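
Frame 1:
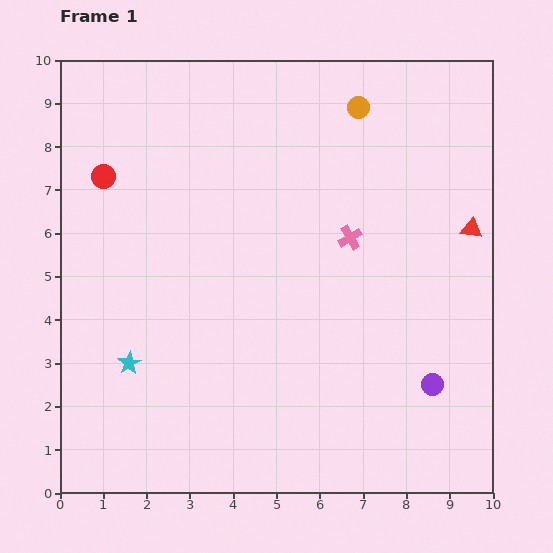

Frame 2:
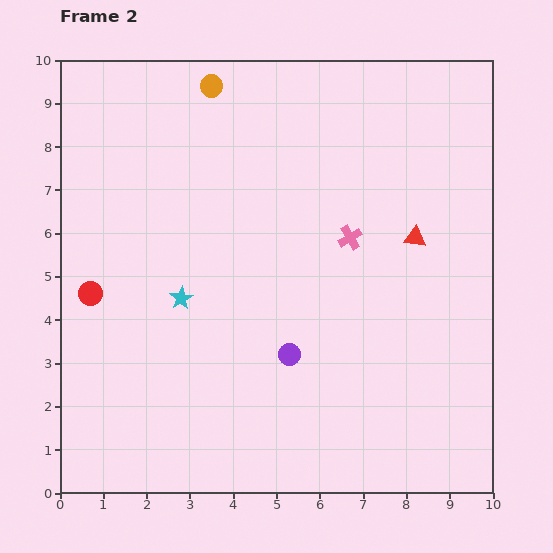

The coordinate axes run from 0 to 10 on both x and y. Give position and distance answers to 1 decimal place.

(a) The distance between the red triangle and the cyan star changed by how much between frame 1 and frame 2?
-2.9

Distance in frame 1: 8.5. Distance in frame 2: 5.6.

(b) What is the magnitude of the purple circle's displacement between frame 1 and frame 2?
3.4

The purple circle moved from (8.6, 2.5) to (5.3, 3.2), a distance of √(3.3² + 0.7²) ≈ 3.4.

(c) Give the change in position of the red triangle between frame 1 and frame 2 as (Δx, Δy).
(-1.3, -0.2)

The red triangle was at (9.5, 6.1) in frame 1 and (8.2, 5.9) in frame 2.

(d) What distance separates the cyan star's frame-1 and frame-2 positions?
1.9

The cyan star moved from (1.6, 3.0) to (2.8, 4.5), a distance of √(1.2² + 1.5²) ≈ 1.9.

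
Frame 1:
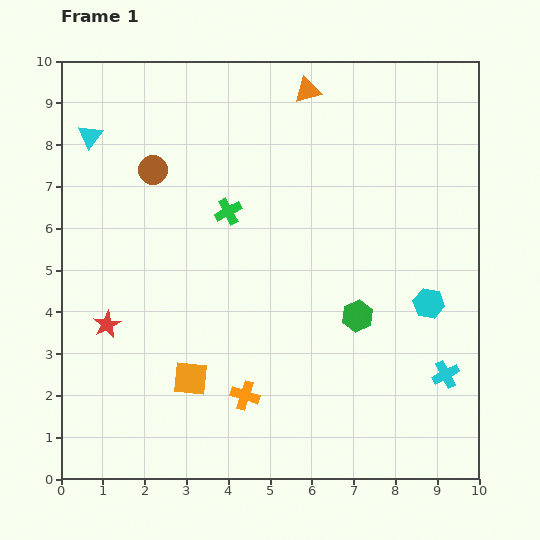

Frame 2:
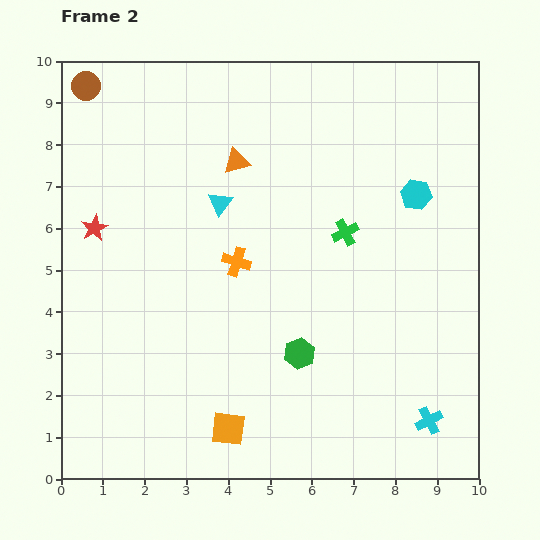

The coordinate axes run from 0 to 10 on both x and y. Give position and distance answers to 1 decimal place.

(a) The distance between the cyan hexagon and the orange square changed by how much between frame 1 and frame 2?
+1.2

Distance in frame 1: 6.0. Distance in frame 2: 7.2.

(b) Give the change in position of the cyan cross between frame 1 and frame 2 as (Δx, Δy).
(-0.4, -1.1)

The cyan cross was at (9.2, 2.5) in frame 1 and (8.8, 1.4) in frame 2.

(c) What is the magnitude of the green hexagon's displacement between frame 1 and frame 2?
1.7

The green hexagon moved from (7.1, 3.9) to (5.7, 3.0), a distance of √(1.4² + 0.9²) ≈ 1.7.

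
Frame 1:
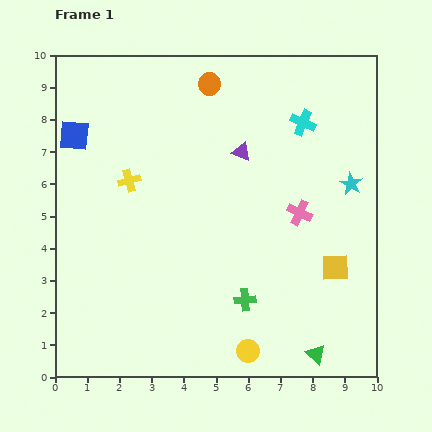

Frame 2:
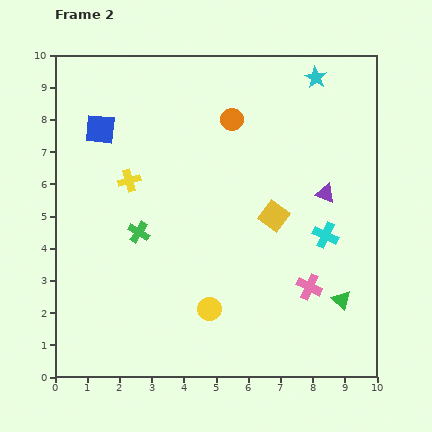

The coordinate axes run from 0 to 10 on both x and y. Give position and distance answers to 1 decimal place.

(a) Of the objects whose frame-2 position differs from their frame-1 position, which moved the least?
the blue square

(moved 0.8)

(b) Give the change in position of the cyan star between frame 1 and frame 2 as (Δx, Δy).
(-1.1, 3.3)

The cyan star was at (9.2, 6.0) in frame 1 and (8.1, 9.3) in frame 2.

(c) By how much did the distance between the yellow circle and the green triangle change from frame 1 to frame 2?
+2.0

Distance in frame 1: 2.1. Distance in frame 2: 4.1.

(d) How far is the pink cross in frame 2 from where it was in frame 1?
2.3

The pink cross moved from (7.6, 5.1) to (7.9, 2.8), a distance of √(0.3² + 2.3²) ≈ 2.3.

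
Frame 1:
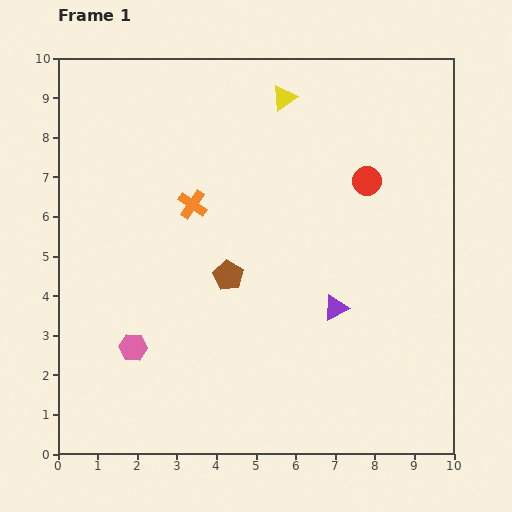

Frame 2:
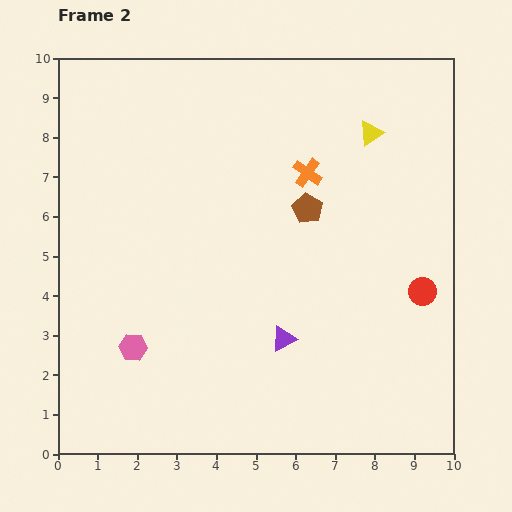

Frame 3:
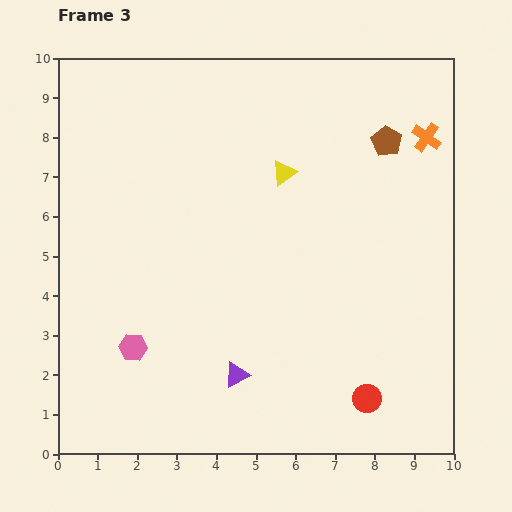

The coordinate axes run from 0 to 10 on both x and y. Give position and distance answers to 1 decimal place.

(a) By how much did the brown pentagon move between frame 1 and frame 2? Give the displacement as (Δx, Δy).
(2.0, 1.7)

The brown pentagon was at (4.3, 4.5) in frame 1 and (6.3, 6.2) in frame 2.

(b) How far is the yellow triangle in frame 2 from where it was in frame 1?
2.4

The yellow triangle moved from (5.7, 9.0) to (7.9, 8.1), a distance of √(2.2² + 0.9²) ≈ 2.4.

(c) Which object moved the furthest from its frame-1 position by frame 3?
the orange cross

(moved 6.1; next 5.5)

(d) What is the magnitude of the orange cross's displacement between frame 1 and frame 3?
6.1

The orange cross moved from (3.4, 6.3) to (9.3, 8.0), a distance of √(5.9² + 1.7²) ≈ 6.1.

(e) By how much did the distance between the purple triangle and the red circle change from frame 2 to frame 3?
-0.3

Distance in frame 2: 3.7. Distance in frame 3: 3.4.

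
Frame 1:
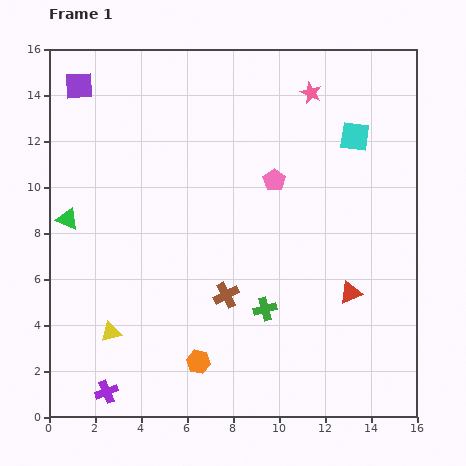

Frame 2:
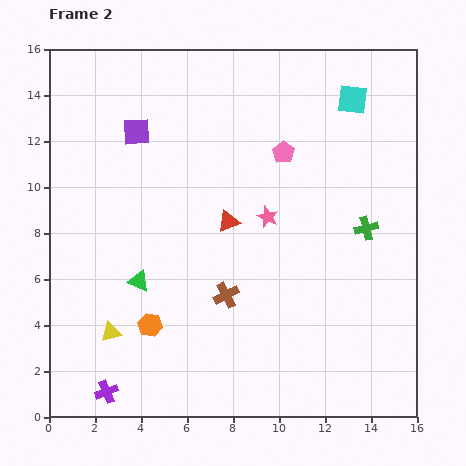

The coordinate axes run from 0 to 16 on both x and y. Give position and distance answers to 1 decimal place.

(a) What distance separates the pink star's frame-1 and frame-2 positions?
5.7

The pink star moved from (11.4, 14.1) to (9.5, 8.7), a distance of √(1.9² + 5.4²) ≈ 5.7.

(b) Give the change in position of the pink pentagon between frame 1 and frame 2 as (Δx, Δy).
(0.4, 1.2)

The pink pentagon was at (9.8, 10.3) in frame 1 and (10.2, 11.5) in frame 2.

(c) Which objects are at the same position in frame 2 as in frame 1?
the yellow triangle, the brown cross, the purple cross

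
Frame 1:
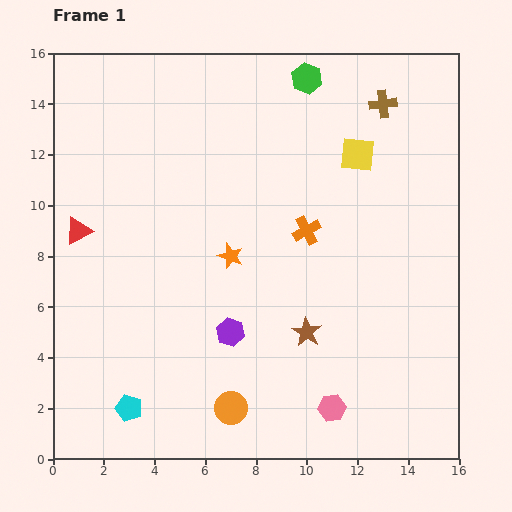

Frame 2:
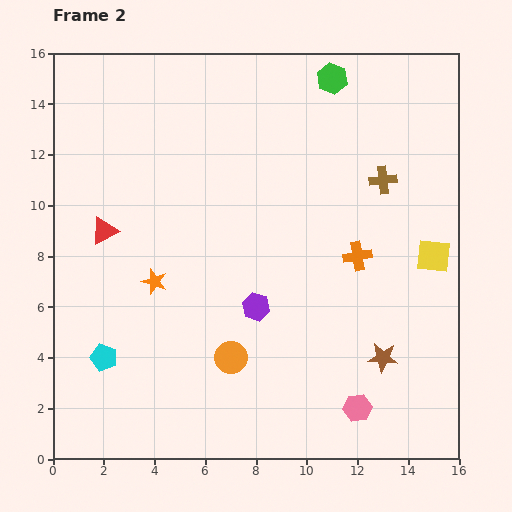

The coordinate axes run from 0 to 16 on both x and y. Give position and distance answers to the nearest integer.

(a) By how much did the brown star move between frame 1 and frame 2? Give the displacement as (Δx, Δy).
(3, -1)

The brown star was at (10, 5) in frame 1 and (13, 4) in frame 2.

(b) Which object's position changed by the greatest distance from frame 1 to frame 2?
the yellow square

(moved 5; next 3)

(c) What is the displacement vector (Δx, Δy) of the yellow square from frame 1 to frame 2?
(3, -4)

The yellow square was at (12, 12) in frame 1 and (15, 8) in frame 2.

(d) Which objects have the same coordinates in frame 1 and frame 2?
none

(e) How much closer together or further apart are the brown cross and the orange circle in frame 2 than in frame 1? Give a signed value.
-4

Distance in frame 1: 13. Distance in frame 2: 9.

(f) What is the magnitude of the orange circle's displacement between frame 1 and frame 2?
2

The orange circle moved from (7, 2) to (7, 4), a distance of √(0² + 2²) ≈ 2.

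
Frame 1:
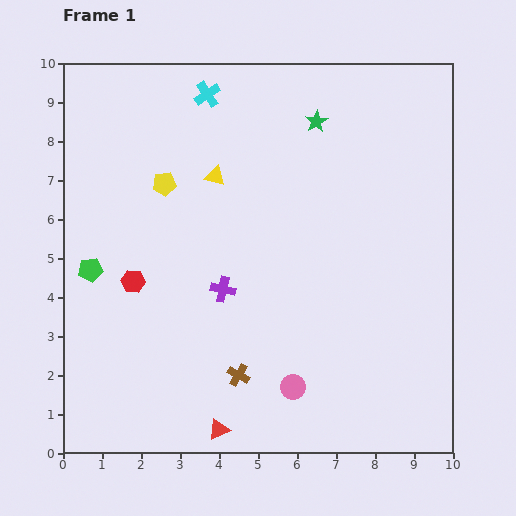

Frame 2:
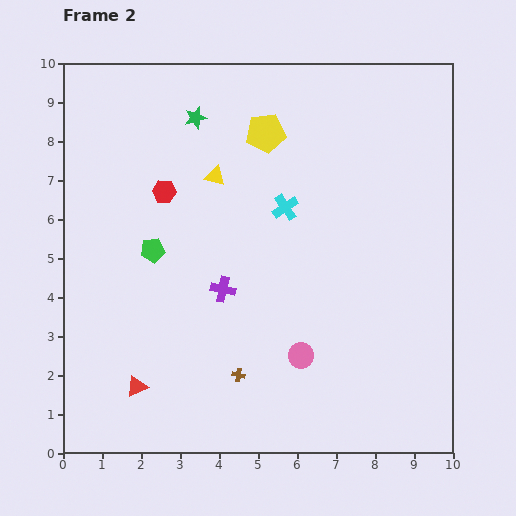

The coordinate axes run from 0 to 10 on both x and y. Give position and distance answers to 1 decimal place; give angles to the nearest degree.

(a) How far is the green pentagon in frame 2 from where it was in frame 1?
1.7

The green pentagon moved from (0.7, 4.7) to (2.3, 5.2), a distance of √(1.6² + 0.5²) ≈ 1.7.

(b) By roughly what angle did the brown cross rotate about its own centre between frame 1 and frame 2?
20° counter-clockwise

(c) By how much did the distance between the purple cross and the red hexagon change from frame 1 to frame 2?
+0.6

Distance in frame 1: 2.3. Distance in frame 2: 2.9.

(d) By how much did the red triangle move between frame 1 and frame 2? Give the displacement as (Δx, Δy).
(-2.1, 1.1)

The red triangle was at (4.0, 0.6) in frame 1 and (1.9, 1.7) in frame 2.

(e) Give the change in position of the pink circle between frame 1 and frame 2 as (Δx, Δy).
(0.2, 0.8)

The pink circle was at (5.9, 1.7) in frame 1 and (6.1, 2.5) in frame 2.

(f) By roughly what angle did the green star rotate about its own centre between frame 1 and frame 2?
16° clockwise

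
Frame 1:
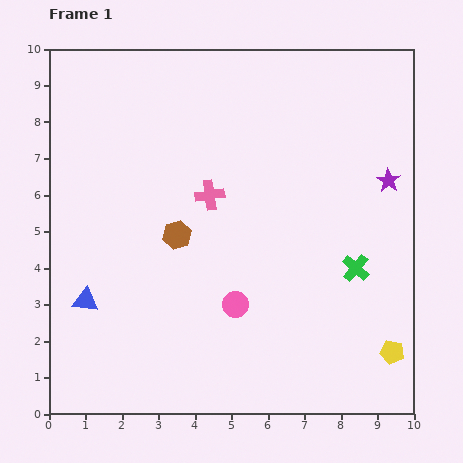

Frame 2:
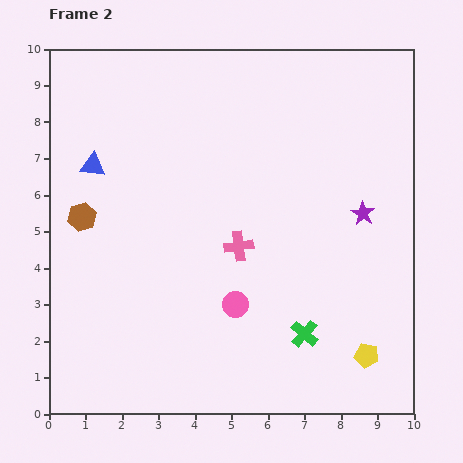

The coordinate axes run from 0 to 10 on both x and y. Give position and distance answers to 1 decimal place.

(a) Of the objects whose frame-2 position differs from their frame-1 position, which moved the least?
the yellow pentagon

(moved 0.7)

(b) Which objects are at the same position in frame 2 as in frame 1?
the pink circle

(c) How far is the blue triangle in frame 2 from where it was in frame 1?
3.7

The blue triangle moved from (1.0, 3.1) to (1.2, 6.8), a distance of √(0.2² + 3.7²) ≈ 3.7.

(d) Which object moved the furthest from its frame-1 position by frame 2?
the blue triangle

(moved 3.7; next 2.6)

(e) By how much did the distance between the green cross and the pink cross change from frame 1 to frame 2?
-1.5

Distance in frame 1: 4.5. Distance in frame 2: 3.0.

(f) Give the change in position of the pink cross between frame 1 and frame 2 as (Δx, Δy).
(0.8, -1.4)

The pink cross was at (4.4, 6.0) in frame 1 and (5.2, 4.6) in frame 2.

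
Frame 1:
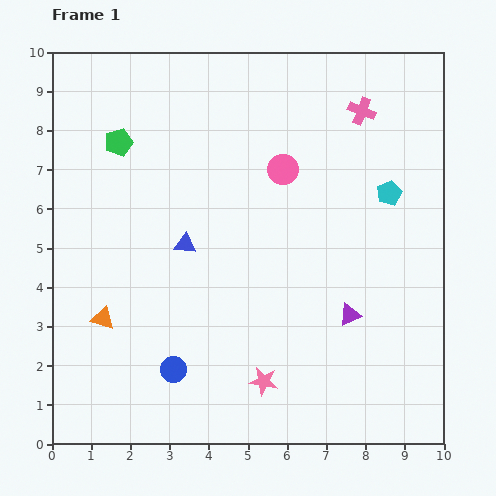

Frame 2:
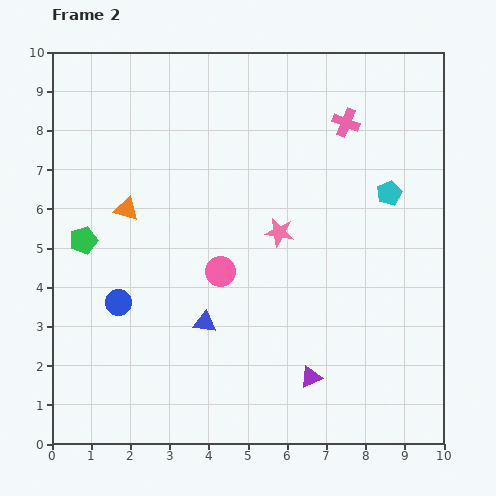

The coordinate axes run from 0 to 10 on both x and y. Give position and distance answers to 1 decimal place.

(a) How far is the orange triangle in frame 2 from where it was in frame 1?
2.9

The orange triangle moved from (1.3, 3.2) to (1.9, 6.0), a distance of √(0.6² + 2.8²) ≈ 2.9.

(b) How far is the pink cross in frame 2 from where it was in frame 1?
0.5

The pink cross moved from (7.9, 8.5) to (7.5, 8.2), a distance of √(0.4² + 0.3²) ≈ 0.5.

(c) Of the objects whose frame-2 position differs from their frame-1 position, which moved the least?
the pink cross

(moved 0.5)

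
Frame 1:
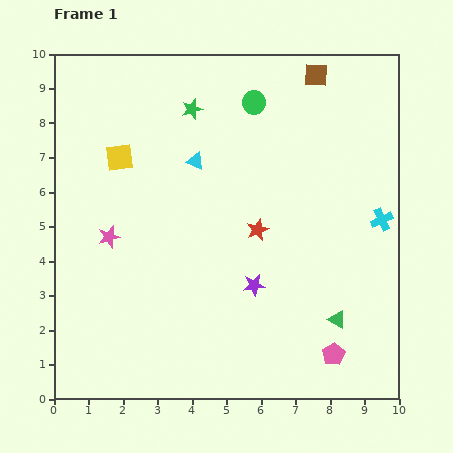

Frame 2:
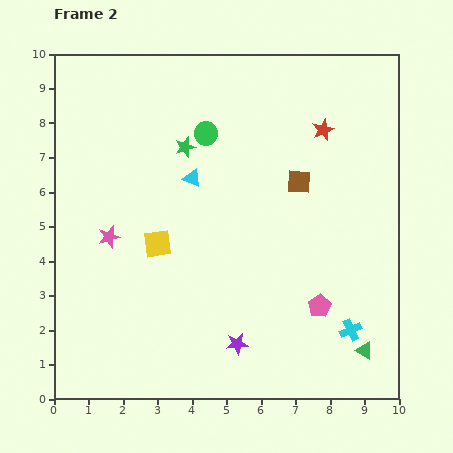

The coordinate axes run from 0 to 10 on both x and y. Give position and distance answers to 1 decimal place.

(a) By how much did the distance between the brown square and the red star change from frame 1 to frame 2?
-3.1

Distance in frame 1: 4.8. Distance in frame 2: 1.7.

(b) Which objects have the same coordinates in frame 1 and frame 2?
the pink star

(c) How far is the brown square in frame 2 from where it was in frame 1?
3.1

The brown square moved from (7.6, 9.4) to (7.1, 6.3), a distance of √(0.5² + 3.1²) ≈ 3.1.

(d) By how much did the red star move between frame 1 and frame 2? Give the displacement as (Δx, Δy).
(1.9, 2.9)

The red star was at (5.9, 4.9) in frame 1 and (7.8, 7.8) in frame 2.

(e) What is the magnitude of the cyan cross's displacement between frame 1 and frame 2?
3.3

The cyan cross moved from (9.5, 5.2) to (8.6, 2.0), a distance of √(0.9² + 3.2²) ≈ 3.3.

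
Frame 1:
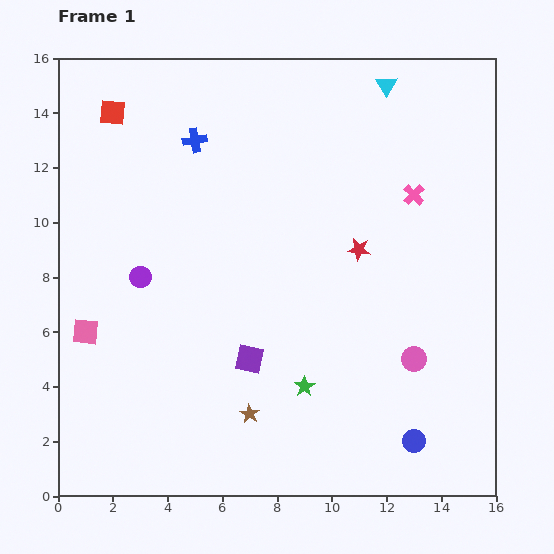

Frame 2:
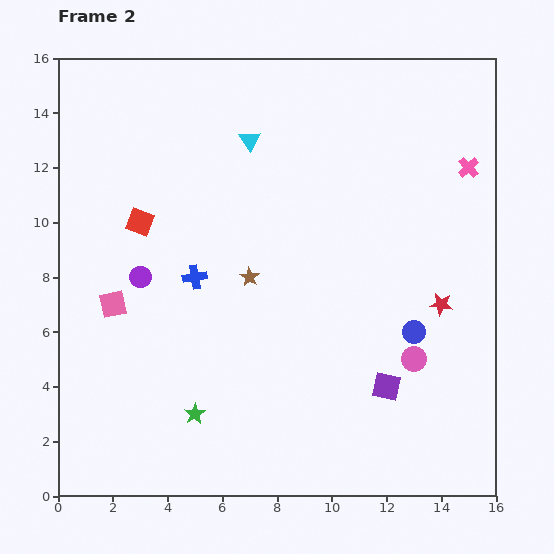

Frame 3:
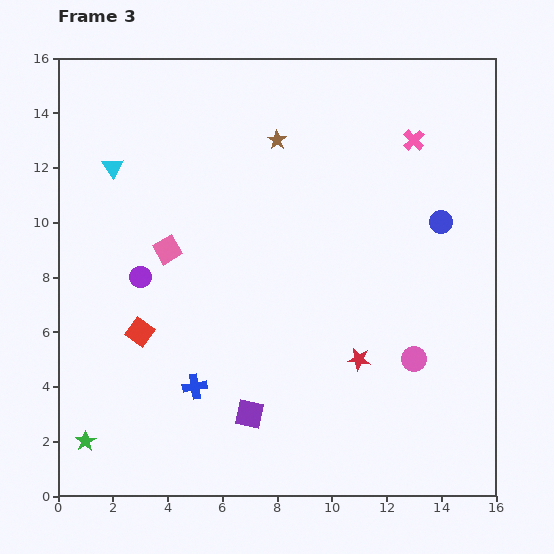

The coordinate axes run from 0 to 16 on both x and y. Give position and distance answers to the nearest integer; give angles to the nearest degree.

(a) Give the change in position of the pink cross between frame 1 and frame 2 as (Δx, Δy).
(2, 1)

The pink cross was at (13, 11) in frame 1 and (15, 12) in frame 2.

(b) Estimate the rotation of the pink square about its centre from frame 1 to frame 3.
35° counter-clockwise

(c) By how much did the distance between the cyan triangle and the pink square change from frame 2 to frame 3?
-4

Distance in frame 2: 8. Distance in frame 3: 4.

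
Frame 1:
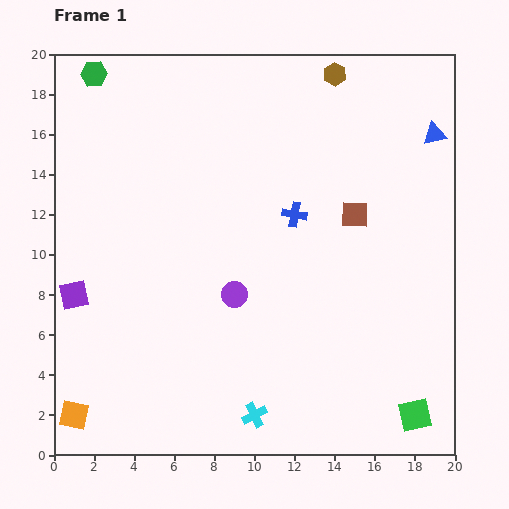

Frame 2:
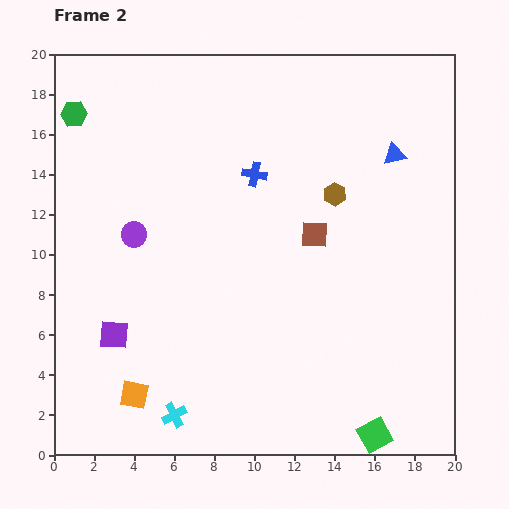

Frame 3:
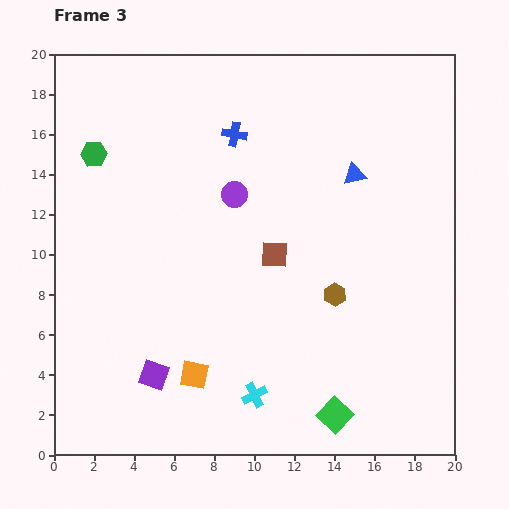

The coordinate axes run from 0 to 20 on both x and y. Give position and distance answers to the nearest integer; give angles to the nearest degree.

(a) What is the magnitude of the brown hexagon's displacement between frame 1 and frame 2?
6

The brown hexagon moved from (14, 19) to (14, 13), a distance of √(0² + 6²) ≈ 6.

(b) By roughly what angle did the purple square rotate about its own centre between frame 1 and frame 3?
31° clockwise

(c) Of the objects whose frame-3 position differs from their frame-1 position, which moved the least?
the cyan cross

(moved 1)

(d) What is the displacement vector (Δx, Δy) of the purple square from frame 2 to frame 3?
(2, -2)

The purple square was at (3, 6) in frame 2 and (5, 4) in frame 3.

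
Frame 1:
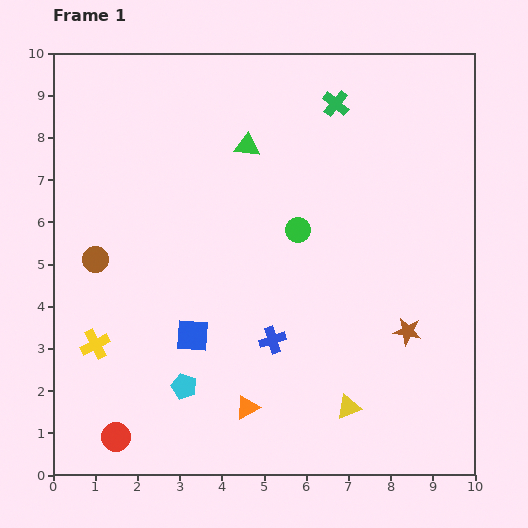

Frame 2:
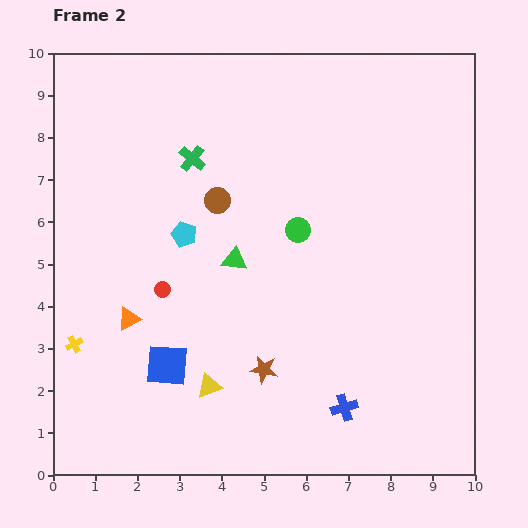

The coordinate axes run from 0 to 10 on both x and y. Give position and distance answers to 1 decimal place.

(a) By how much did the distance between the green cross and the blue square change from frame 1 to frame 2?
-1.6

Distance in frame 1: 6.5. Distance in frame 2: 4.9.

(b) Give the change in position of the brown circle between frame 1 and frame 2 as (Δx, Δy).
(2.9, 1.4)

The brown circle was at (1.0, 5.1) in frame 1 and (3.9, 6.5) in frame 2.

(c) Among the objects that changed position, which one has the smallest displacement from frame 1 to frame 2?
the yellow cross

(moved 0.5)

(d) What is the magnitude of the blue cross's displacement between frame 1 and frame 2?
2.3

The blue cross moved from (5.2, 3.2) to (6.9, 1.6), a distance of √(1.7² + 1.6²) ≈ 2.3.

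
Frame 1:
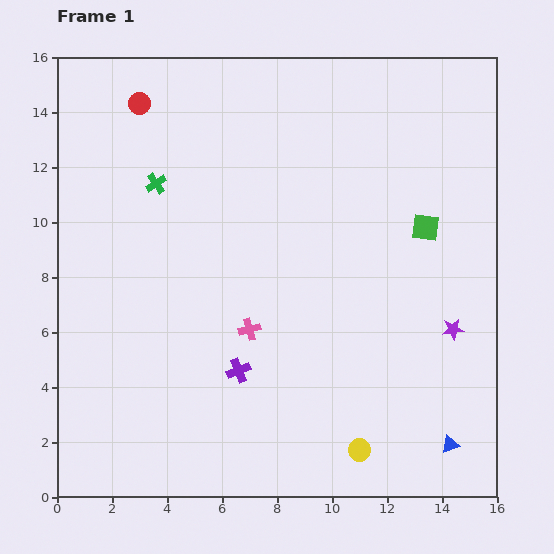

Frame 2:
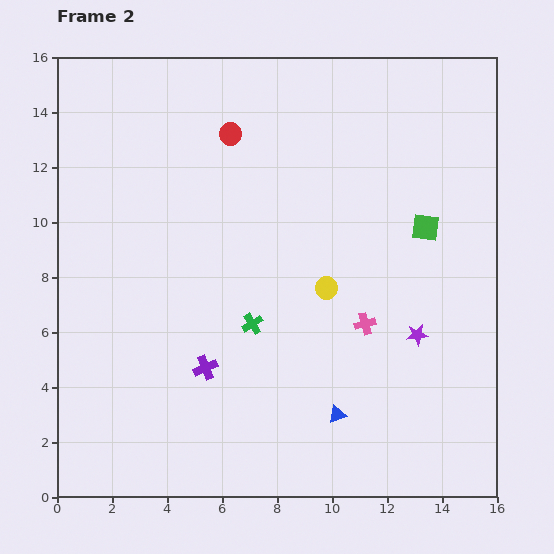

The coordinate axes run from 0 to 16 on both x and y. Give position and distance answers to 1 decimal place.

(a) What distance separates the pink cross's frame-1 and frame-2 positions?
4.2

The pink cross moved from (7.0, 6.1) to (11.2, 6.3), a distance of √(4.2² + 0.2²) ≈ 4.2.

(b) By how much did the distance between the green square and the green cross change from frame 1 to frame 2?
-2.7

Distance in frame 1: 9.9. Distance in frame 2: 7.2.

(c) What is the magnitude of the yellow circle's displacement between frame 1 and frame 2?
6.0

The yellow circle moved from (11.0, 1.7) to (9.8, 7.6), a distance of √(1.2² + 5.9²) ≈ 6.0.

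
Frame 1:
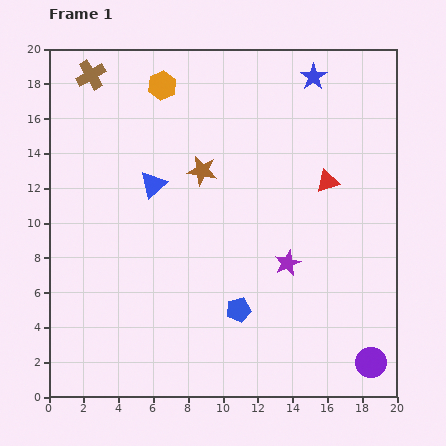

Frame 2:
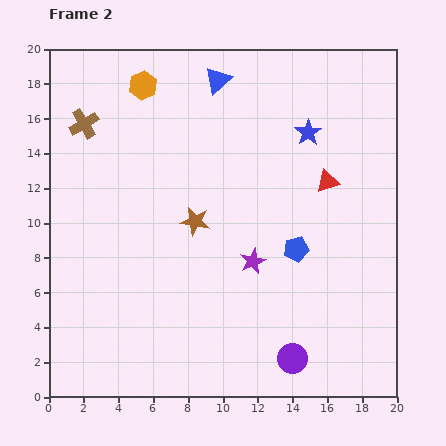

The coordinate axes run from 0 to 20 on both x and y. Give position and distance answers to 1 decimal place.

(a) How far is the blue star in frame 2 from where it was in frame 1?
3.2

The blue star moved from (15.2, 18.4) to (14.9, 15.2), a distance of √(0.3² + 3.2²) ≈ 3.2.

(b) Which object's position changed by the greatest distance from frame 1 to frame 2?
the blue triangle

(moved 7.0; next 4.8)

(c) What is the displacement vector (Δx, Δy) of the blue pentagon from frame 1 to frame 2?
(3.3, 3.5)

The blue pentagon was at (10.9, 5.0) in frame 1 and (14.2, 8.5) in frame 2.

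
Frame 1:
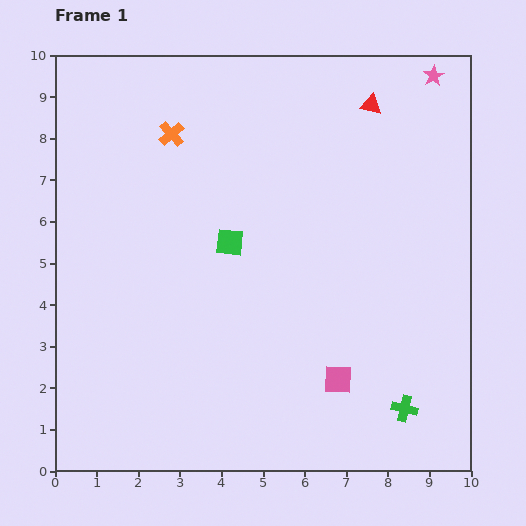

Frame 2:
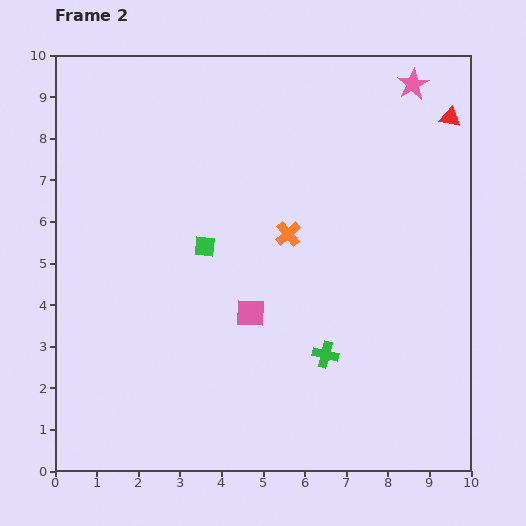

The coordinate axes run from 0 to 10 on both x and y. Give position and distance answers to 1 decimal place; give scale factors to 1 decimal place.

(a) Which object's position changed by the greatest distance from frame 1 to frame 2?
the orange cross

(moved 3.7; next 2.6)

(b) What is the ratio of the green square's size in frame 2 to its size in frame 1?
0.7×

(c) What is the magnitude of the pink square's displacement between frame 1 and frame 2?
2.6

The pink square moved from (6.8, 2.2) to (4.7, 3.8), a distance of √(2.1² + 1.6²) ≈ 2.6.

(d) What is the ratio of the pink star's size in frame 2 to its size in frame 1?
1.5×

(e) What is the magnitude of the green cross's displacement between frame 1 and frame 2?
2.3

The green cross moved from (8.4, 1.5) to (6.5, 2.8), a distance of √(1.9² + 1.3²) ≈ 2.3.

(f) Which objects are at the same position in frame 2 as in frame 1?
none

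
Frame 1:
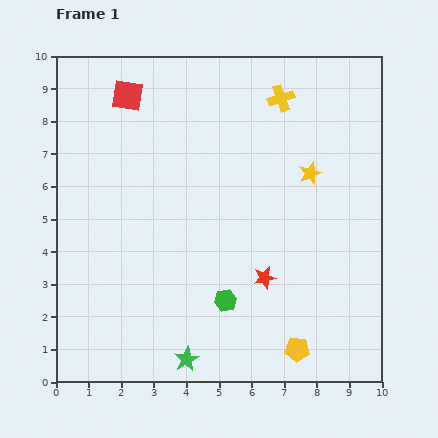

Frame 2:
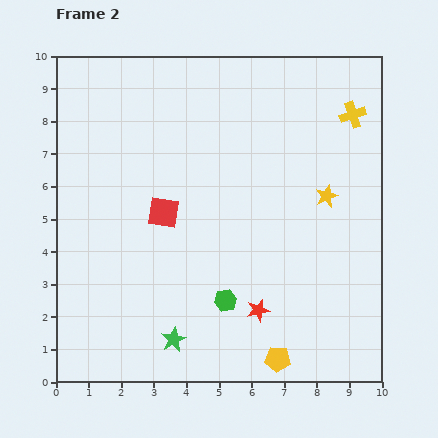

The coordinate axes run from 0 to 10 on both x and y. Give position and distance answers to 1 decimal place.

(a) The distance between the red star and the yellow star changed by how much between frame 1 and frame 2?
+0.6

Distance in frame 1: 3.5. Distance in frame 2: 4.1.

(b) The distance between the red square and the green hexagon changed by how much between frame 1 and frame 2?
-3.7

Distance in frame 1: 7.0. Distance in frame 2: 3.3.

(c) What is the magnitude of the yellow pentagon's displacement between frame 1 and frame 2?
0.7

The yellow pentagon moved from (7.4, 1.0) to (6.8, 0.7), a distance of √(0.6² + 0.3²) ≈ 0.7.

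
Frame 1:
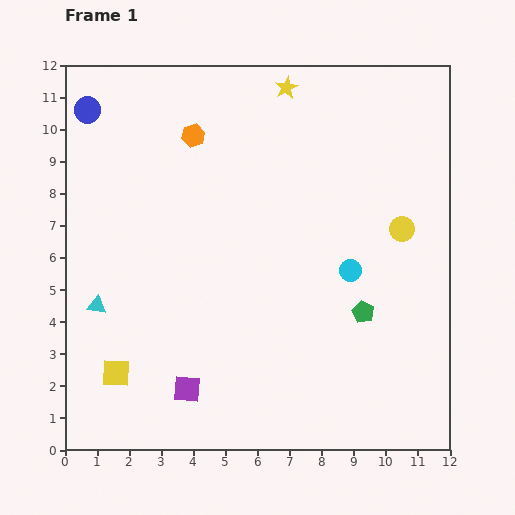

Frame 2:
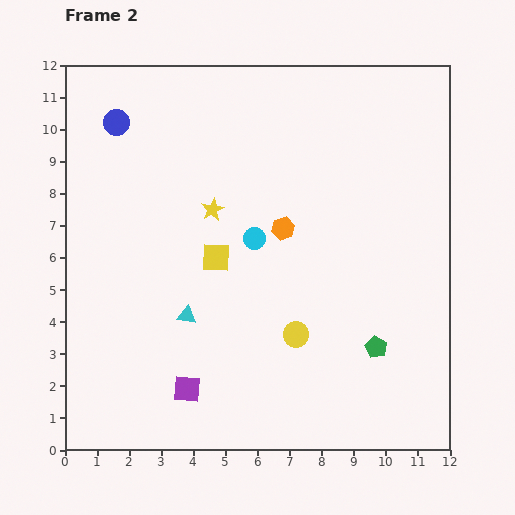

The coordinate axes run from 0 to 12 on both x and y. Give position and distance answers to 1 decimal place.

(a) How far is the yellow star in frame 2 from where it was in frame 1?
4.4

The yellow star moved from (6.9, 11.3) to (4.6, 7.5), a distance of √(2.3² + 3.8²) ≈ 4.4.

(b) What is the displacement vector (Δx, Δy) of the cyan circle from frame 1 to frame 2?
(-3.0, 1.0)

The cyan circle was at (8.9, 5.6) in frame 1 and (5.9, 6.6) in frame 2.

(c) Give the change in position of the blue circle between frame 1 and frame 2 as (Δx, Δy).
(0.9, -0.4)

The blue circle was at (0.7, 10.6) in frame 1 and (1.6, 10.2) in frame 2.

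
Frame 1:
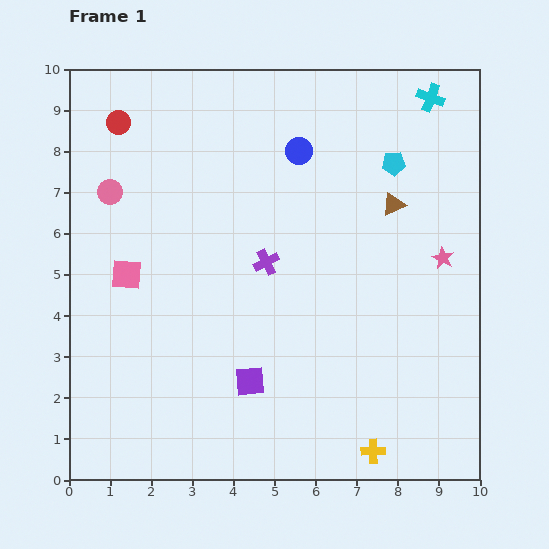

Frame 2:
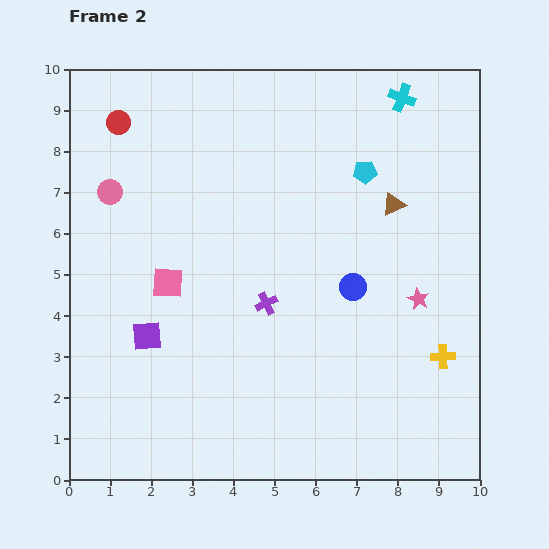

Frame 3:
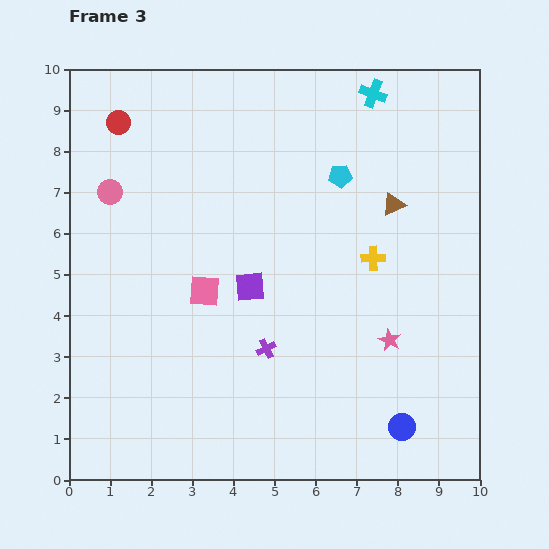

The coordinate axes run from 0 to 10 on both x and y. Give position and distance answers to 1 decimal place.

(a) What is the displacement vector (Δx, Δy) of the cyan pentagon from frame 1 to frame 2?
(-0.7, -0.2)

The cyan pentagon was at (7.9, 7.7) in frame 1 and (7.2, 7.5) in frame 2.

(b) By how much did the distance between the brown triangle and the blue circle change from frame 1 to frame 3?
+2.8

Distance in frame 1: 2.6. Distance in frame 3: 5.4.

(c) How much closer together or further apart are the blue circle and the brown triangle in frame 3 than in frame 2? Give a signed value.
+3.2

Distance in frame 2: 2.2. Distance in frame 3: 5.4.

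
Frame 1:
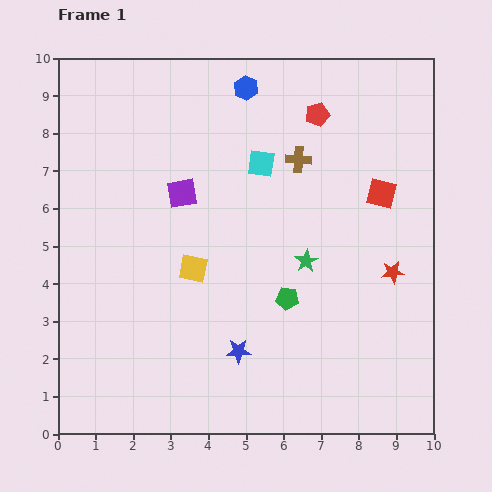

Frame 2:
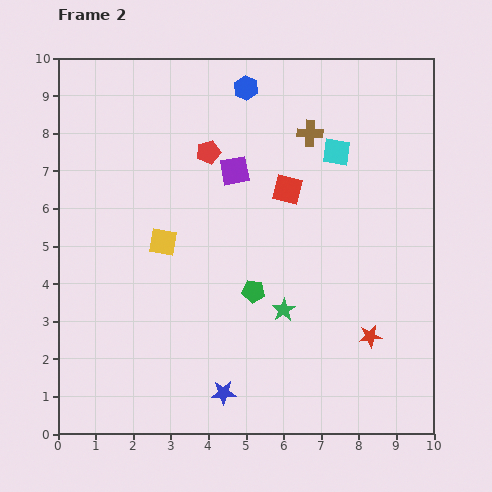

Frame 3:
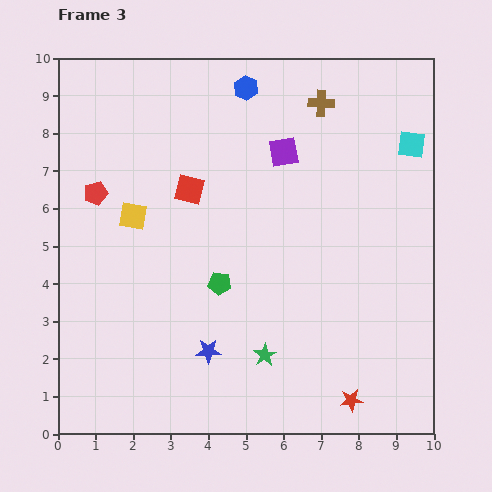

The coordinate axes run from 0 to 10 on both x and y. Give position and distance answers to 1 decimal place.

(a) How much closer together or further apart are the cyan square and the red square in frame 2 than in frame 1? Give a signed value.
-1.7

Distance in frame 1: 3.3. Distance in frame 2: 1.6.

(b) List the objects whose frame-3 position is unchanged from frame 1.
the blue hexagon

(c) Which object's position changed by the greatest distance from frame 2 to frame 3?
the red pentagon

(moved 3.2; next 2.6)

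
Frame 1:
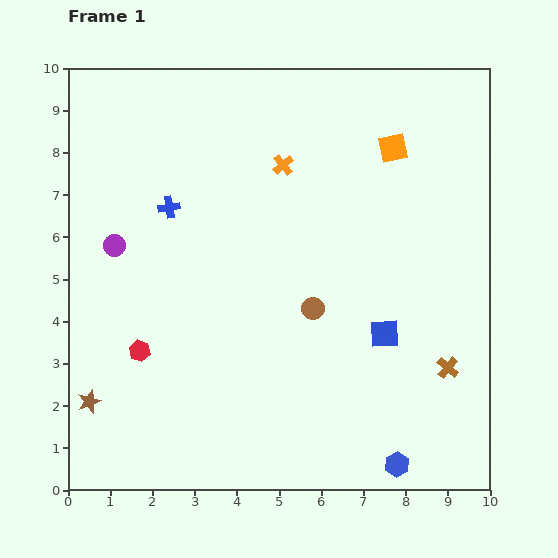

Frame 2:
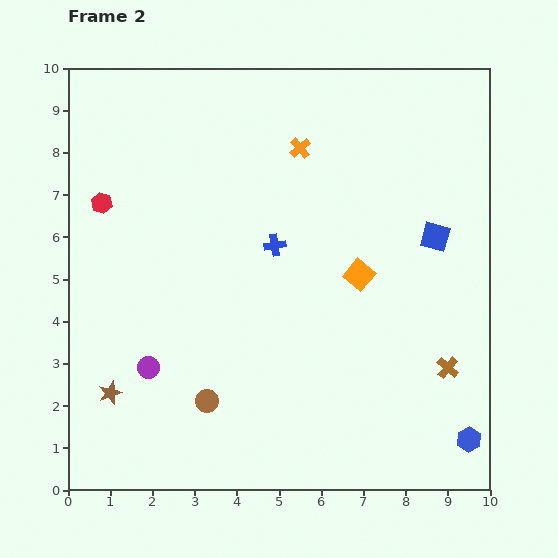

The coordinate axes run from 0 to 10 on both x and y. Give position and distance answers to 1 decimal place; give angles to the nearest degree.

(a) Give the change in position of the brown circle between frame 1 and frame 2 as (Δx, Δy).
(-2.5, -2.2)

The brown circle was at (5.8, 4.3) in frame 1 and (3.3, 2.1) in frame 2.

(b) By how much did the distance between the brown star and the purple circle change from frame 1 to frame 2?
-2.6

Distance in frame 1: 3.7. Distance in frame 2: 1.1.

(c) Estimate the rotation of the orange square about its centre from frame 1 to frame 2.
38° counter-clockwise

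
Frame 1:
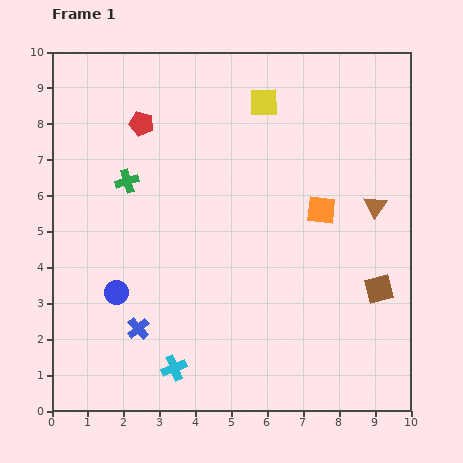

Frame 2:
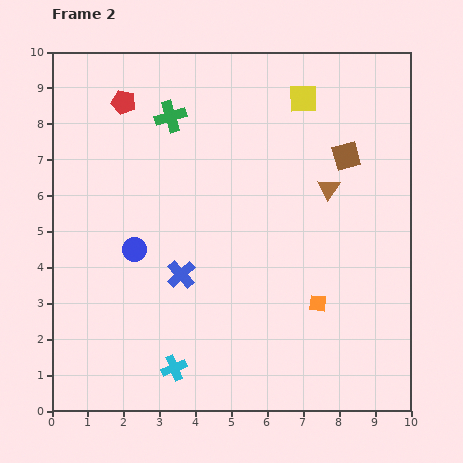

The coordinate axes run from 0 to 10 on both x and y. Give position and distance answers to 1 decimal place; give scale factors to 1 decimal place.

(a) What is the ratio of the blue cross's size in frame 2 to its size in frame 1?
1.3×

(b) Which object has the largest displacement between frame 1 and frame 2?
the brown square

(moved 3.8; next 2.6)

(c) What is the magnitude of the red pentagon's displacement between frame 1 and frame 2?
0.8

The red pentagon moved from (2.5, 8.0) to (2.0, 8.6), a distance of √(0.5² + 0.6²) ≈ 0.8.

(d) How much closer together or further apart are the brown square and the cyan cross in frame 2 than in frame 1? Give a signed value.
+1.5

Distance in frame 1: 6.1. Distance in frame 2: 7.6.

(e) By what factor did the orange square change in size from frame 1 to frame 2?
0.6×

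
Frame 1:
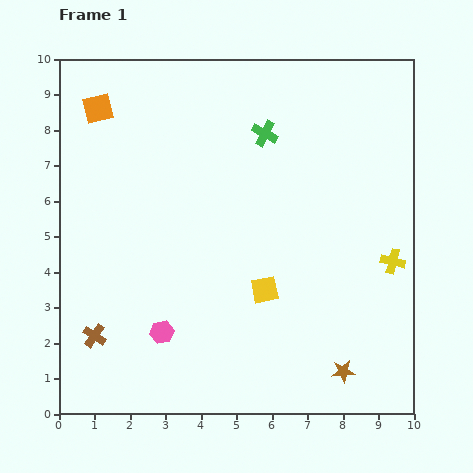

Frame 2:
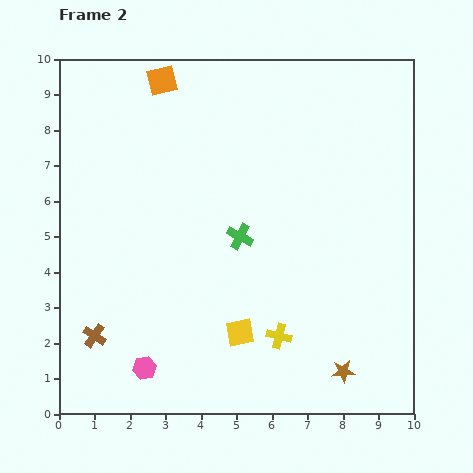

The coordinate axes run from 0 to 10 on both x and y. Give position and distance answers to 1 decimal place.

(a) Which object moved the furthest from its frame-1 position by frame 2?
the yellow cross

(moved 3.8; next 3.0)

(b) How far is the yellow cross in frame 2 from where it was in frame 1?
3.8

The yellow cross moved from (9.4, 4.3) to (6.2, 2.2), a distance of √(3.2² + 2.1²) ≈ 3.8.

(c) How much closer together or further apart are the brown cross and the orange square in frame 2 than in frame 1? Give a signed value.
+1.0

Distance in frame 1: 6.4. Distance in frame 2: 7.4.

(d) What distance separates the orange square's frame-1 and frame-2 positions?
2.0

The orange square moved from (1.1, 8.6) to (2.9, 9.4), a distance of √(1.8² + 0.8²) ≈ 2.0.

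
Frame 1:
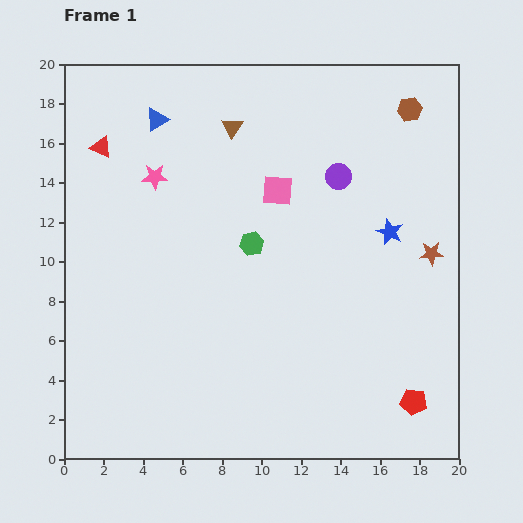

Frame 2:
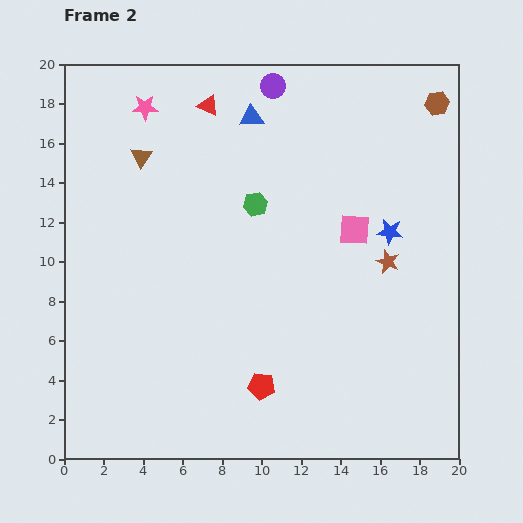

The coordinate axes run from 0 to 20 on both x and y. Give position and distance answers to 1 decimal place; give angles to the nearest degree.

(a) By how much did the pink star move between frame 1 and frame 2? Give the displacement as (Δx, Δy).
(-0.5, 3.5)

The pink star was at (4.6, 14.3) in frame 1 and (4.1, 17.8) in frame 2.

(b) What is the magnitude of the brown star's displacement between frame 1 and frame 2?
2.2

The brown star moved from (18.6, 10.4) to (16.4, 10.0), a distance of √(2.2² + 0.4²) ≈ 2.2.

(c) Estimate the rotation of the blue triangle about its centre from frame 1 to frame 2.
28° clockwise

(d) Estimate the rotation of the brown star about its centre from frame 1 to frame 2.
26° clockwise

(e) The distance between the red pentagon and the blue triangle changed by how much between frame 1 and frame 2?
-5.7

Distance in frame 1: 19.3. Distance in frame 2: 13.6.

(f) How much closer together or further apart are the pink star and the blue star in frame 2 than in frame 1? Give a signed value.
+1.7

Distance in frame 1: 12.2. Distance in frame 2: 13.9.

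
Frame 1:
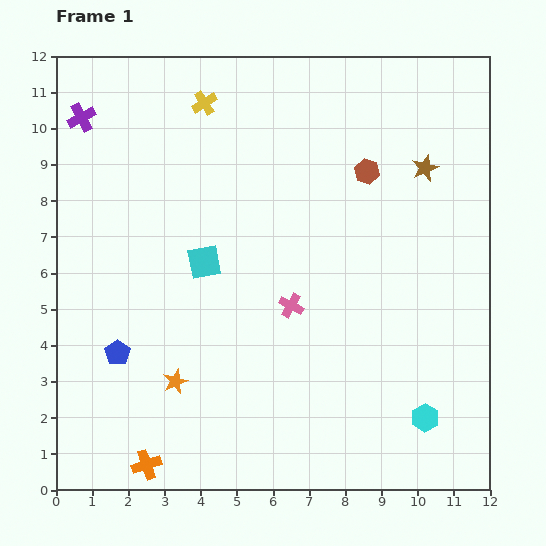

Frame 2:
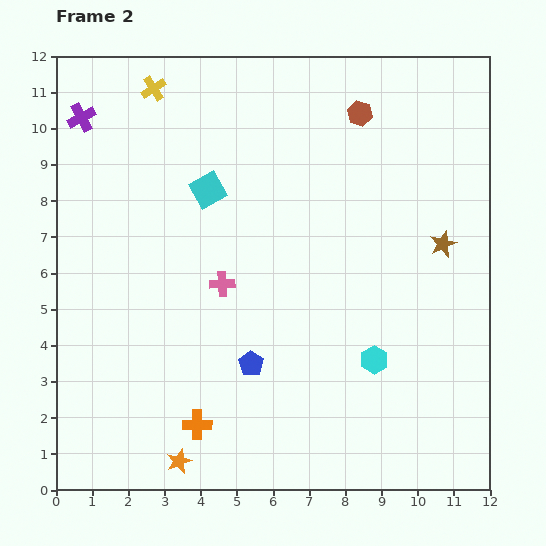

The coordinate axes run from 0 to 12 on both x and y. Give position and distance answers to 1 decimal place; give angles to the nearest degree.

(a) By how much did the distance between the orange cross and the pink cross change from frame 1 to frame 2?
-1.9

Distance in frame 1: 5.9. Distance in frame 2: 4.0.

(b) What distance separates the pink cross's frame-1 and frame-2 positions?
2.0

The pink cross moved from (6.5, 5.1) to (4.6, 5.7), a distance of √(1.9² + 0.6²) ≈ 2.0.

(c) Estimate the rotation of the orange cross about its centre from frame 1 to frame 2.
20° clockwise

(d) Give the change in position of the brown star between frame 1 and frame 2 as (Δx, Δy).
(0.5, -2.1)

The brown star was at (10.2, 8.9) in frame 1 and (10.7, 6.8) in frame 2.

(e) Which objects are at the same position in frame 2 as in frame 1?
the purple cross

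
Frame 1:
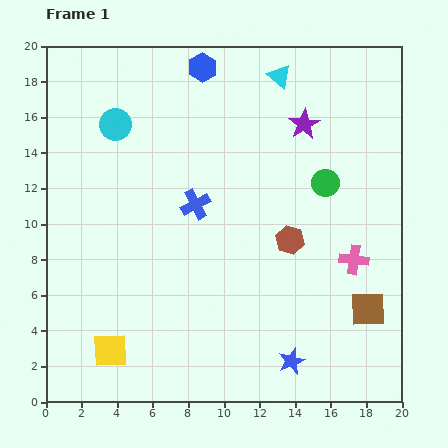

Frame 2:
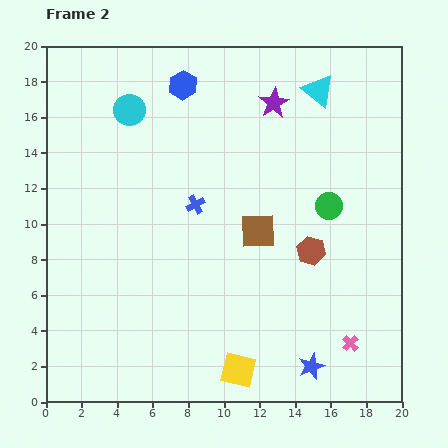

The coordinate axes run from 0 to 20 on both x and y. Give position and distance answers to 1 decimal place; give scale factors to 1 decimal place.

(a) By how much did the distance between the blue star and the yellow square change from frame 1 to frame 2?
-6.1

Distance in frame 1: 10.2. Distance in frame 2: 4.1.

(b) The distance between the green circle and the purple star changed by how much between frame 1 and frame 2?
+3.1

Distance in frame 1: 3.5. Distance in frame 2: 6.6.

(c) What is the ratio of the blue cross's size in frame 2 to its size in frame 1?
0.6×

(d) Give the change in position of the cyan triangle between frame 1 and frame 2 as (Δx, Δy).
(2.2, -0.8)

The cyan triangle was at (13.1, 18.3) in frame 1 and (15.3, 17.5) in frame 2.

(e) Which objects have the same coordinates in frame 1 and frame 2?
the blue cross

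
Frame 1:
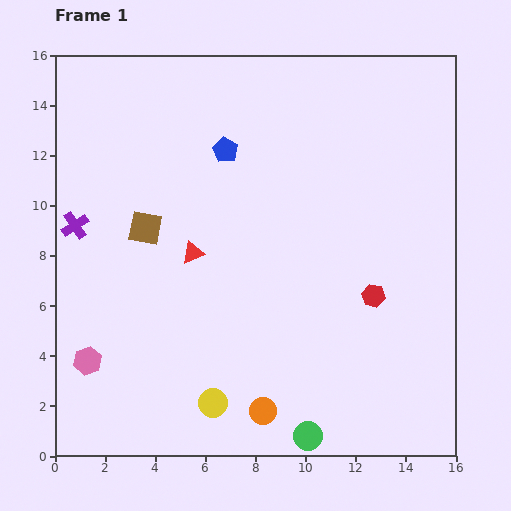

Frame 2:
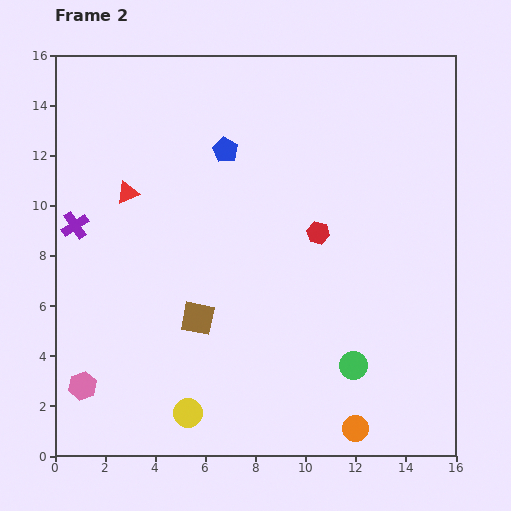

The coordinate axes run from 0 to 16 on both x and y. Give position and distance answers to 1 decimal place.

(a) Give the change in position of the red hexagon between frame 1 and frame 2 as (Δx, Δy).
(-2.2, 2.5)

The red hexagon was at (12.7, 6.4) in frame 1 and (10.5, 8.9) in frame 2.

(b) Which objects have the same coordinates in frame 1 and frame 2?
the purple cross, the blue pentagon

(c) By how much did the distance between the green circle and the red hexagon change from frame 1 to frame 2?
-0.7

Distance in frame 1: 6.2. Distance in frame 2: 5.5.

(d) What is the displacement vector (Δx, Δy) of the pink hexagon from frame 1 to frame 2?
(-0.2, -1.0)

The pink hexagon was at (1.3, 3.8) in frame 1 and (1.1, 2.8) in frame 2.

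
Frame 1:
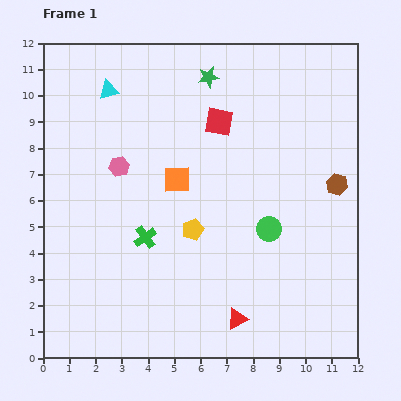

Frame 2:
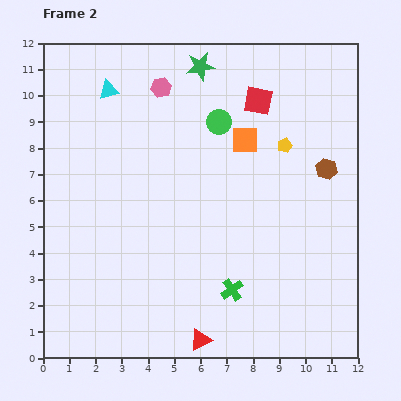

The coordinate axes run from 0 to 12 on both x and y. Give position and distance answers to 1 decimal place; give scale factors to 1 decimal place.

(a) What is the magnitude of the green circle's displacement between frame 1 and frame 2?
4.5

The green circle moved from (8.6, 4.9) to (6.7, 9.0), a distance of √(1.9² + 4.1²) ≈ 4.5.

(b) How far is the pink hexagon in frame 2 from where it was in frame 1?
3.4

The pink hexagon moved from (2.9, 7.3) to (4.5, 10.3), a distance of √(1.6² + 3.0²) ≈ 3.4.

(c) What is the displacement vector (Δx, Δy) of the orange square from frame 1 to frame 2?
(2.6, 1.5)

The orange square was at (5.1, 6.8) in frame 1 and (7.7, 8.3) in frame 2.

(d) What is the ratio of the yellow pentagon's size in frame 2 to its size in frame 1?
0.7×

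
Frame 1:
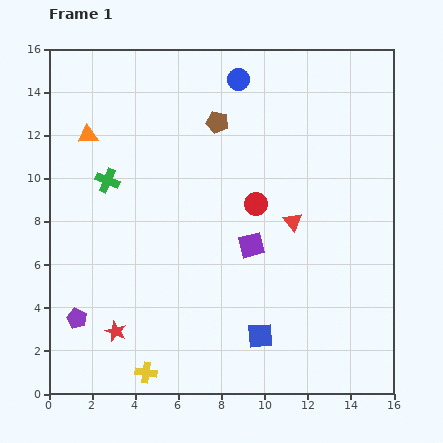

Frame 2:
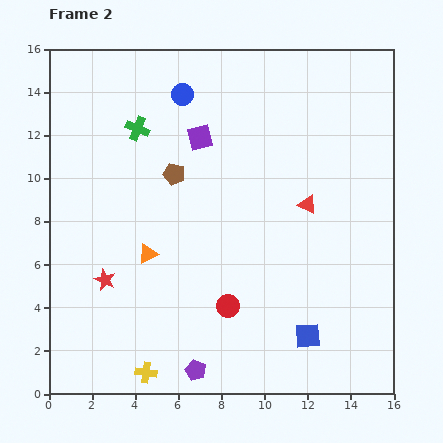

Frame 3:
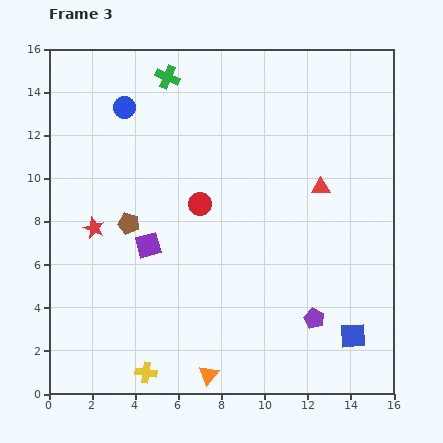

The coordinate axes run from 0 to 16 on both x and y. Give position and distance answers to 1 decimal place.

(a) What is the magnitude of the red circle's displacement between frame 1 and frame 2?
4.9

The red circle moved from (9.6, 8.8) to (8.3, 4.1), a distance of √(1.3² + 4.7²) ≈ 4.9.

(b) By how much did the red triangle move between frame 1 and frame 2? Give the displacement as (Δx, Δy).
(0.7, 0.8)

The red triangle was at (11.3, 8.0) in frame 1 and (12.0, 8.8) in frame 2.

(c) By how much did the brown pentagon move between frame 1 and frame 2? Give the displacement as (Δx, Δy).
(-2.0, -2.4)

The brown pentagon was at (7.8, 12.6) in frame 1 and (5.8, 10.2) in frame 2.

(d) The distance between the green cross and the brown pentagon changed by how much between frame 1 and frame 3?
+1.2

Distance in frame 1: 5.8. Distance in frame 3: 7.0.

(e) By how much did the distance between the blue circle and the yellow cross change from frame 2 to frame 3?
-0.7

Distance in frame 2: 13.0. Distance in frame 3: 12.3.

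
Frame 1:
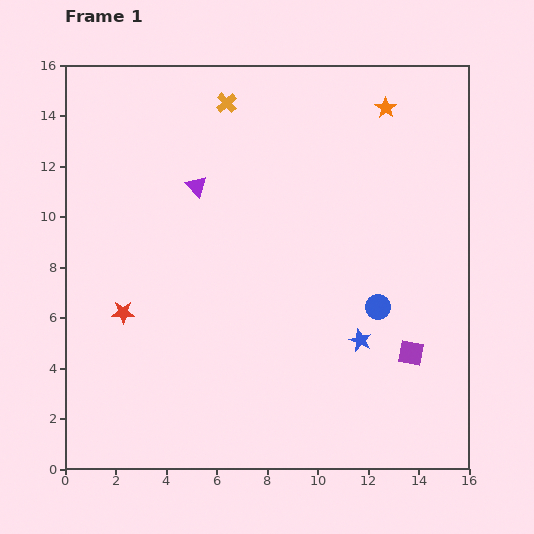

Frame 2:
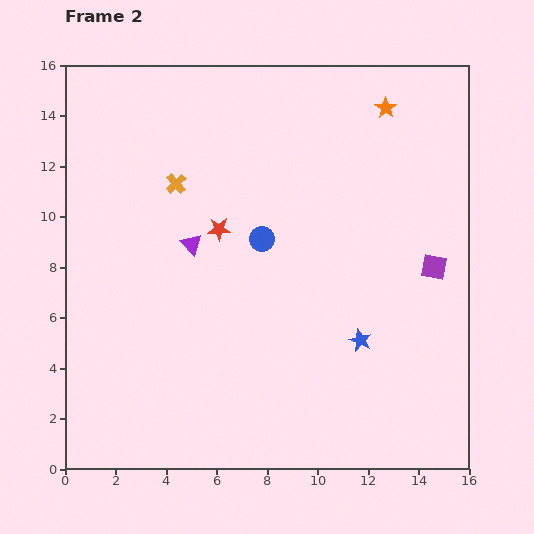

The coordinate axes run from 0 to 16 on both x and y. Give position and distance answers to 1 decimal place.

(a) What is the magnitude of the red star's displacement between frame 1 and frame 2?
5.0

The red star moved from (2.3, 6.2) to (6.1, 9.5), a distance of √(3.8² + 3.3²) ≈ 5.0.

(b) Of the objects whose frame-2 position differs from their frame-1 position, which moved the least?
the purple triangle

(moved 2.3)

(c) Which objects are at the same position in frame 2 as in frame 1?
the blue star, the orange star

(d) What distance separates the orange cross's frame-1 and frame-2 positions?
3.8

The orange cross moved from (6.4, 14.5) to (4.4, 11.3), a distance of √(2.0² + 3.2²) ≈ 3.8.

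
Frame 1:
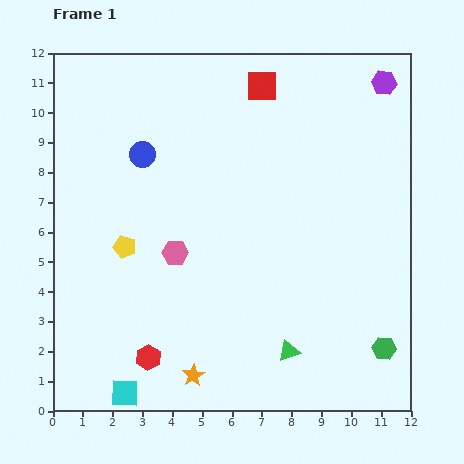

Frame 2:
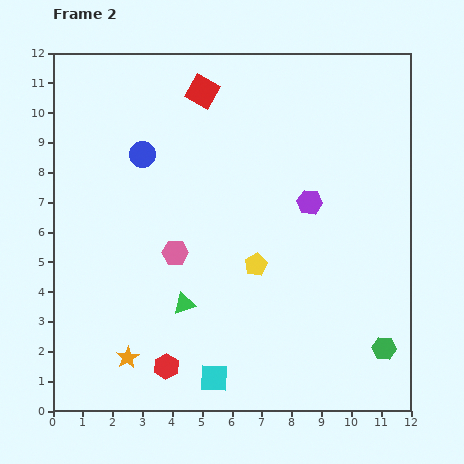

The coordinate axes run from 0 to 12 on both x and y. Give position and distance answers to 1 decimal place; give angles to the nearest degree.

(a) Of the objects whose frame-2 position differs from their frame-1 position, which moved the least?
the red hexagon

(moved 0.7)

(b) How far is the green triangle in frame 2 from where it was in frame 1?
3.8

The green triangle moved from (7.9, 2.0) to (4.4, 3.6), a distance of √(3.5² + 1.6²) ≈ 3.8.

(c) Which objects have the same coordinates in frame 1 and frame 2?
the green hexagon, the pink hexagon, the blue circle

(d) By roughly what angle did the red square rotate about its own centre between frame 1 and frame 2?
29° clockwise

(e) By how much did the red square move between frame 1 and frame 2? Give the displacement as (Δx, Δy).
(-2.0, -0.2)

The red square was at (7.0, 10.9) in frame 1 and (5.0, 10.7) in frame 2.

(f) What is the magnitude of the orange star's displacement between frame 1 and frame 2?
2.3

The orange star moved from (4.7, 1.2) to (2.5, 1.8), a distance of √(2.2² + 0.6²) ≈ 2.3.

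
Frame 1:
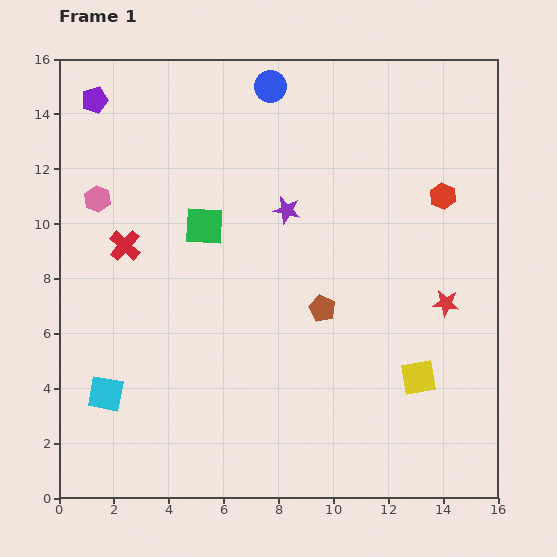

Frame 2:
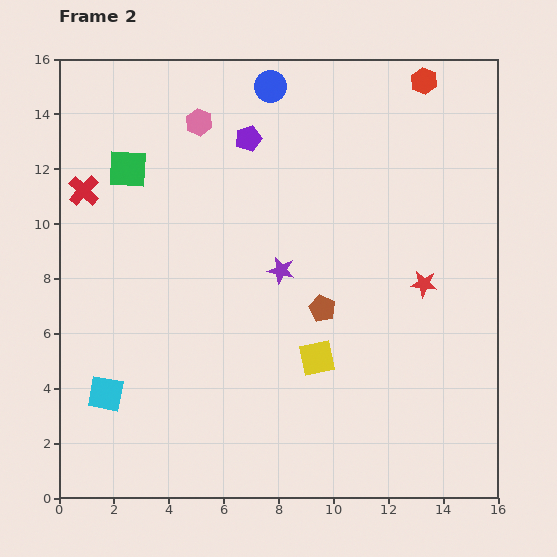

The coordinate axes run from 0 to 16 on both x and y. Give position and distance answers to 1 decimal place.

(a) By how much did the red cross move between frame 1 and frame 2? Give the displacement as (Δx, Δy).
(-1.5, 2.0)

The red cross was at (2.4, 9.2) in frame 1 and (0.9, 11.2) in frame 2.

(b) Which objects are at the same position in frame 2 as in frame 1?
the brown pentagon, the blue circle, the cyan square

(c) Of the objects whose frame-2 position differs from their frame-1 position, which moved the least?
the red star

(moved 1.1)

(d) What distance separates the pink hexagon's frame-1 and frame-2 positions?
4.6

The pink hexagon moved from (1.4, 10.9) to (5.1, 13.7), a distance of √(3.7² + 2.8²) ≈ 4.6.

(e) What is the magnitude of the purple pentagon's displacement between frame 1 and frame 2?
5.8

The purple pentagon moved from (1.3, 14.5) to (6.9, 13.1), a distance of √(5.6² + 1.4²) ≈ 5.8.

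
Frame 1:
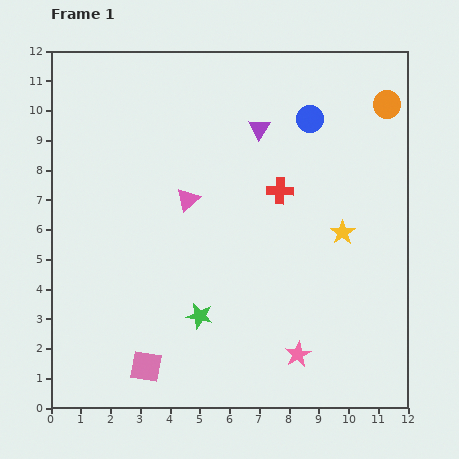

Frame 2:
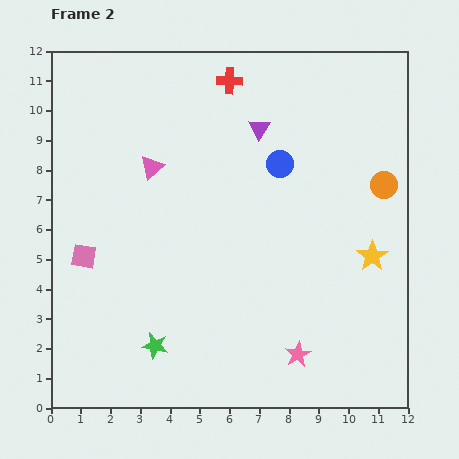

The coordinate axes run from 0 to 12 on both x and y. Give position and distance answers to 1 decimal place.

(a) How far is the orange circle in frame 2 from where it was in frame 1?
2.7

The orange circle moved from (11.3, 10.2) to (11.2, 7.5), a distance of √(0.1² + 2.7²) ≈ 2.7.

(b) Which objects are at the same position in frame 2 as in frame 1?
the pink star, the purple triangle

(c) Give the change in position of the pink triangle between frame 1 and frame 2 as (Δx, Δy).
(-1.2, 1.1)

The pink triangle was at (4.6, 7.0) in frame 1 and (3.4, 8.1) in frame 2.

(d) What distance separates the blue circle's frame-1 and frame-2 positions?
1.8

The blue circle moved from (8.7, 9.7) to (7.7, 8.2), a distance of √(1.0² + 1.5²) ≈ 1.8.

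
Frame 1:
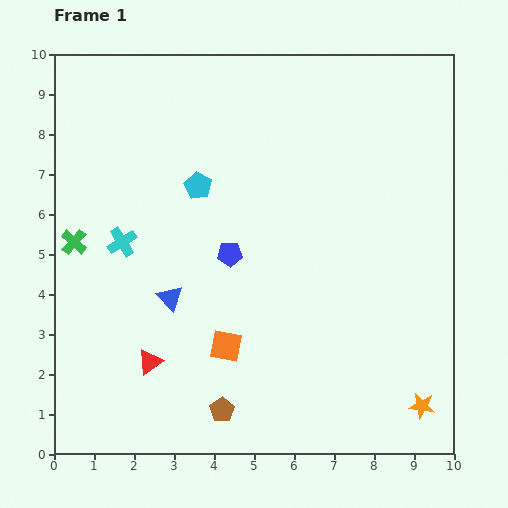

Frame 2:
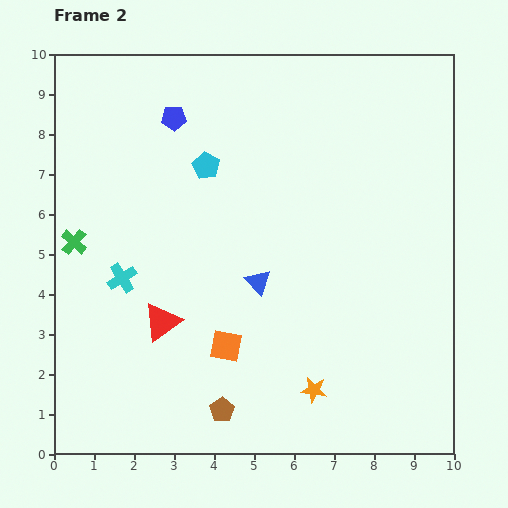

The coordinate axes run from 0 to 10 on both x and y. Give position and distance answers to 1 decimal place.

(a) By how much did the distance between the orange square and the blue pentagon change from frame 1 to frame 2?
+3.5

Distance in frame 1: 2.3. Distance in frame 2: 5.8.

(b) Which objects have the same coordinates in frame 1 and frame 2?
the green cross, the orange square, the brown pentagon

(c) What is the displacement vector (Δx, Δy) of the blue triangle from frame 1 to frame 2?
(2.2, 0.4)

The blue triangle was at (2.9, 3.9) in frame 1 and (5.1, 4.3) in frame 2.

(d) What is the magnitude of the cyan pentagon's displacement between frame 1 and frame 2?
0.5

The cyan pentagon moved from (3.6, 6.7) to (3.8, 7.2), a distance of √(0.2² + 0.5²) ≈ 0.5.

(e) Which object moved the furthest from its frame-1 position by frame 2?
the blue pentagon

(moved 3.7; next 2.7)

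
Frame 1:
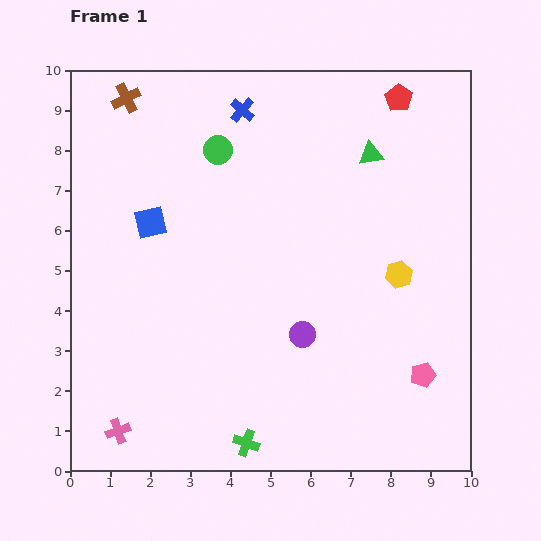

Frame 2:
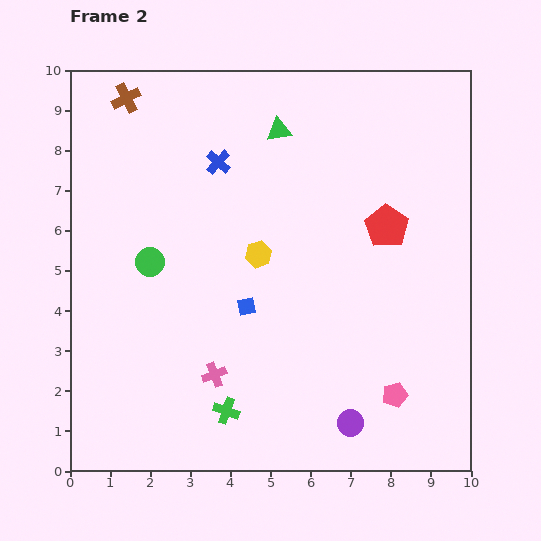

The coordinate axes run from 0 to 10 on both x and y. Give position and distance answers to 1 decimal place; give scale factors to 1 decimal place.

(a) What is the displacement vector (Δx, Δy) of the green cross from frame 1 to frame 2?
(-0.5, 0.8)

The green cross was at (4.4, 0.7) in frame 1 and (3.9, 1.5) in frame 2.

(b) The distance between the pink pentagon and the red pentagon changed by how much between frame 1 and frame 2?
-2.7

Distance in frame 1: 6.9. Distance in frame 2: 4.2.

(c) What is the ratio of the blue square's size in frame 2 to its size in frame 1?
0.6×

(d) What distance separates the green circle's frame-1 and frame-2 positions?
3.3

The green circle moved from (3.7, 8.0) to (2.0, 5.2), a distance of √(1.7² + 2.8²) ≈ 3.3.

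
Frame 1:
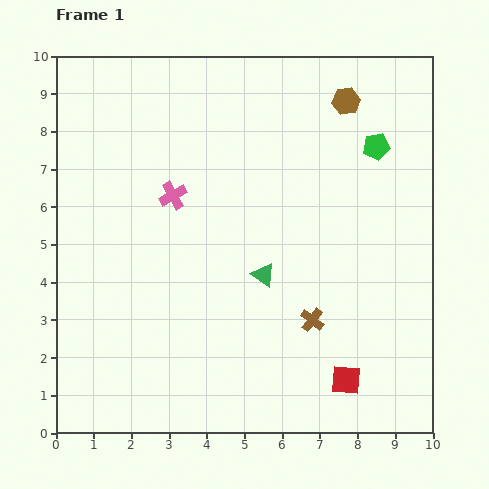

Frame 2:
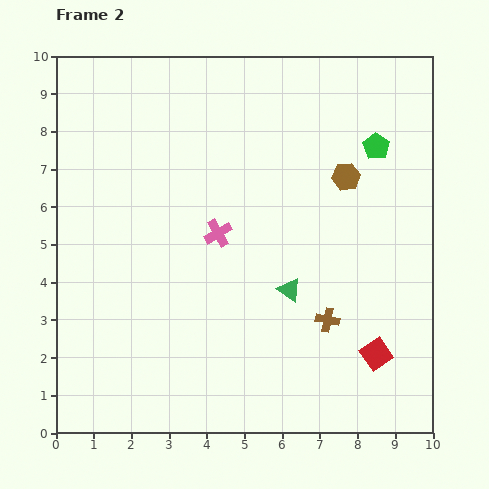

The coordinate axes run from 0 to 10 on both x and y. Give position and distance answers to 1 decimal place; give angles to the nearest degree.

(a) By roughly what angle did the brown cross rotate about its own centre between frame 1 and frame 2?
26° counter-clockwise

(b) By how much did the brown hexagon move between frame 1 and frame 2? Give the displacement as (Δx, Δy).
(0.0, -2.0)

The brown hexagon was at (7.7, 8.8) in frame 1 and (7.7, 6.8) in frame 2.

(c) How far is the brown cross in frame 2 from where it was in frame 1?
0.4

The brown cross moved from (6.8, 3.0) to (7.2, 3.0), a distance of √(0.4² + 0.0²) ≈ 0.4.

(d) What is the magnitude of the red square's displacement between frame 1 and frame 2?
1.1

The red square moved from (7.7, 1.4) to (8.5, 2.1), a distance of √(0.8² + 0.7²) ≈ 1.1.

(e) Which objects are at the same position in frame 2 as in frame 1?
the green pentagon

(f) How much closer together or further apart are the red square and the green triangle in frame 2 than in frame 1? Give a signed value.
-0.7

Distance in frame 1: 3.6. Distance in frame 2: 2.9.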